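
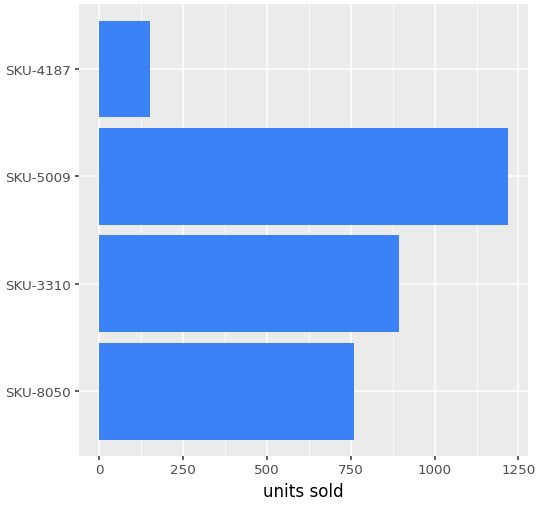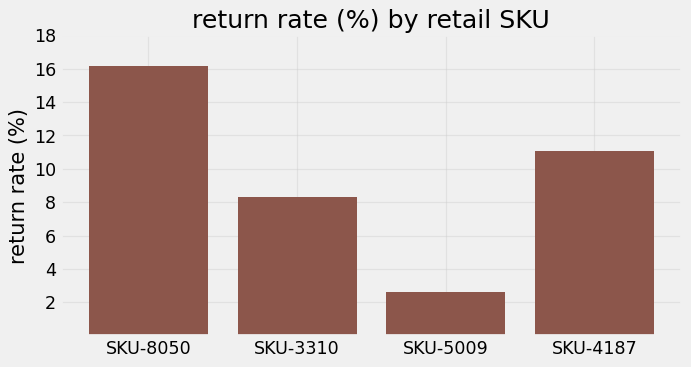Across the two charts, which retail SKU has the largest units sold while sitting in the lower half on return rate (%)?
Chart 2 median return rate (%) ≈ 10; below-median retail SKUs: SKU-3310, SKU-5009. Among those, SKU-5009 has the highest units sold (≈ 1200).

SKU-5009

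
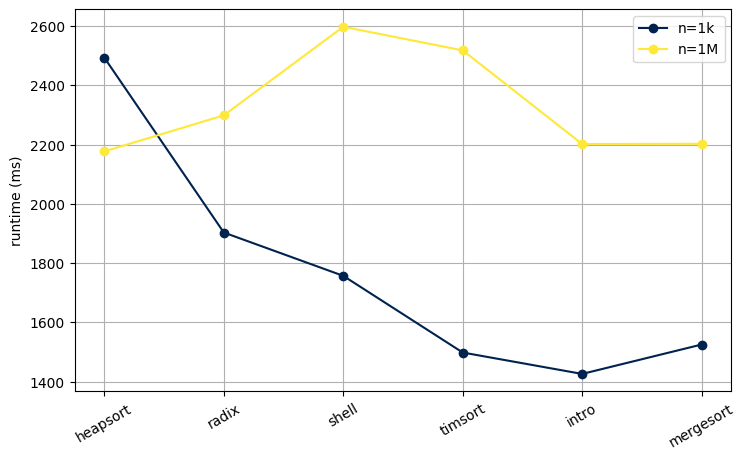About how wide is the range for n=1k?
Max heapsort ≈ 2500, min intro ≈ 1400; range ≈ 1100.

≈ 1100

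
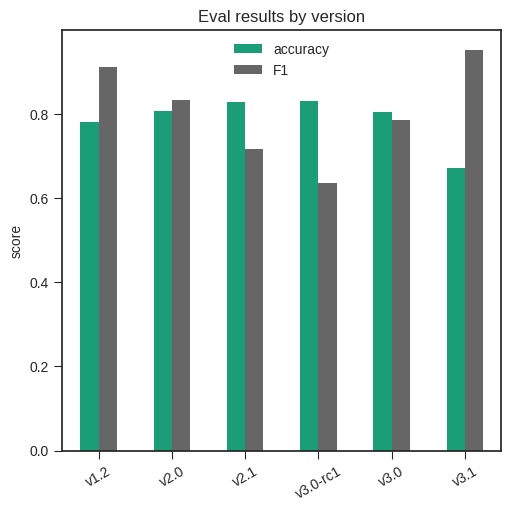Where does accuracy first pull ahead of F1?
v2.0: accuracy ≈ 0.8 vs F1 ≈ 0.8 (not yet); v2.1: accuracy ≈ 0.8 vs F1 ≈ 0.7 (first crossover).

v2.1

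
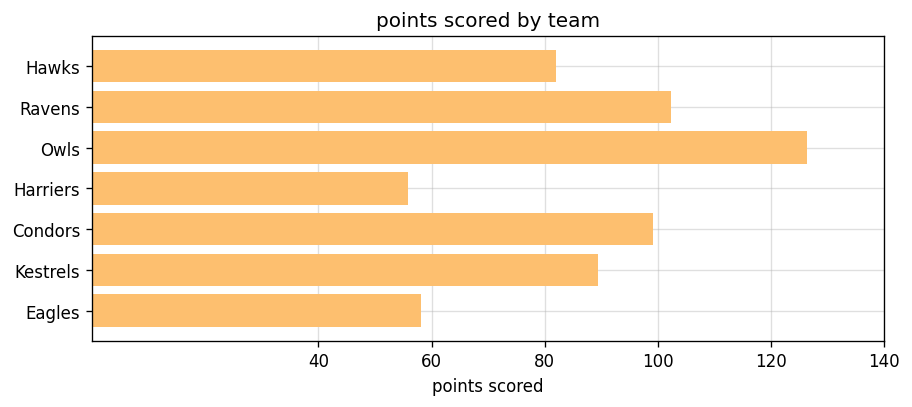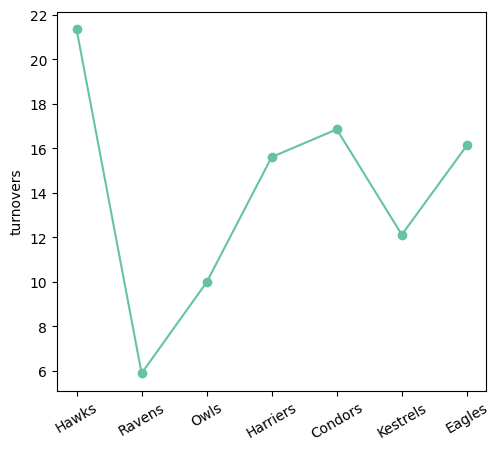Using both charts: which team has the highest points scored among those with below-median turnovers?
Owls

Chart 2 median turnovers ≈ 16; below-median teams: Ravens, Owls, Kestrels. Among those, Owls has the highest points scored (≈ 120).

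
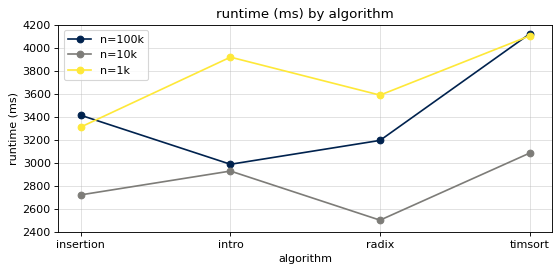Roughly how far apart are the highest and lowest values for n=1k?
≈ 800

Max timsort ≈ 4200, min insertion ≈ 3400; range ≈ 800.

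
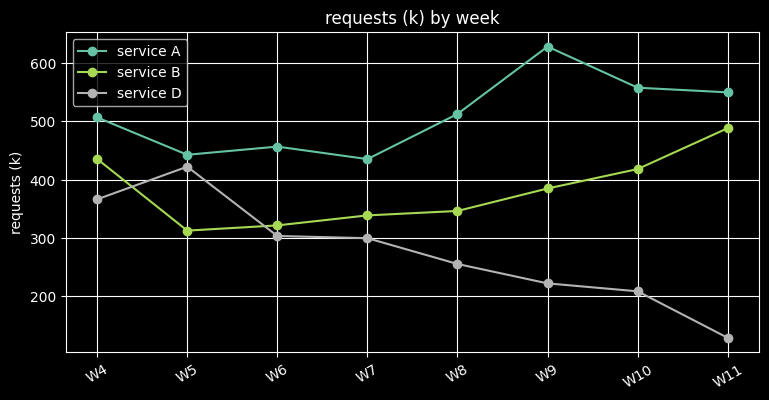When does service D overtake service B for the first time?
W5

W4: service D ≈ 350 vs service B ≈ 450 (not yet); W5: service D ≈ 400 vs service B ≈ 300 (first crossover).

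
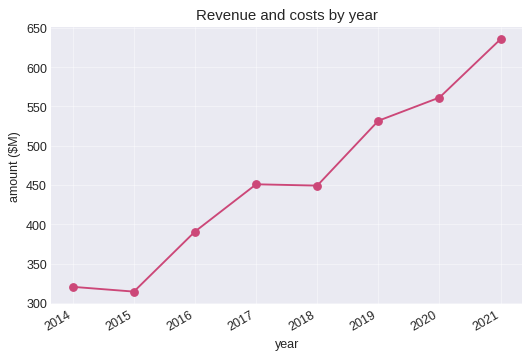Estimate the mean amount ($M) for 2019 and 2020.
≈ 550

(550 + 550) / 2 ≈ 550.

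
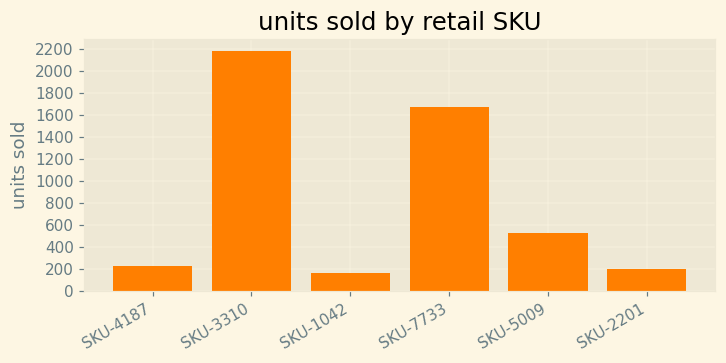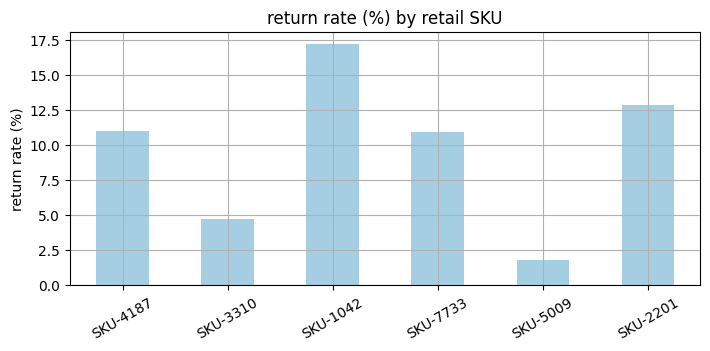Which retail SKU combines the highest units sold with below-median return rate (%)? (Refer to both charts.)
Chart 2 median return rate (%) ≈ 10; below-median retail SKUs: SKU-3310, SKU-7733, SKU-5009. Among those, SKU-3310 has the highest units sold (≈ 2200).

SKU-3310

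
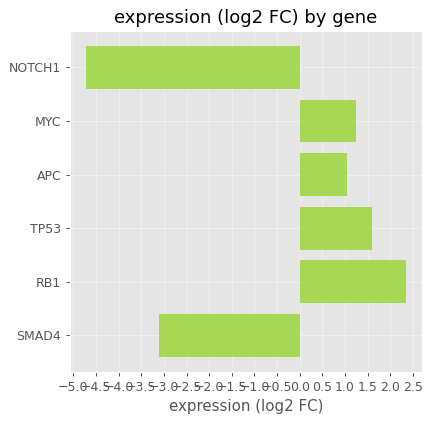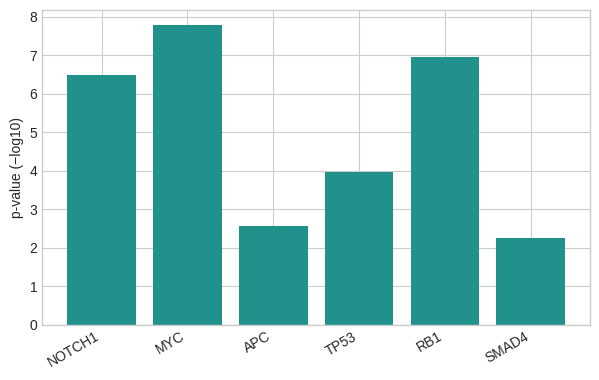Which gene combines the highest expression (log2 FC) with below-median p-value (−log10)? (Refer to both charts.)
Chart 2 median p-value (−log10) ≈ 5; below-median genes: APC, TP53, SMAD4. Among those, TP53 has the highest expression (log2 FC) (≈ 1.5).

TP53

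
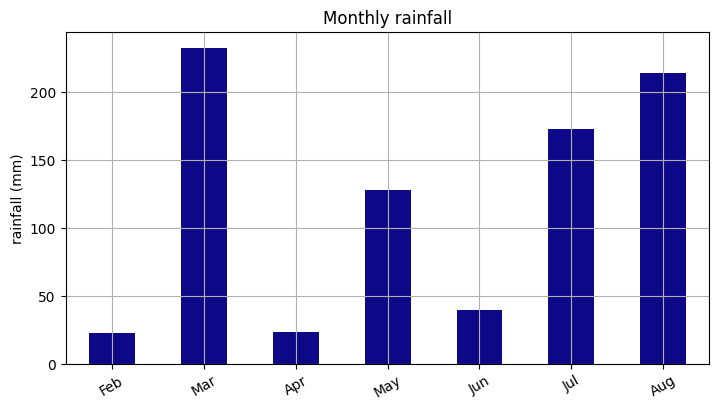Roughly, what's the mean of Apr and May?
≈ 70

(20 + 120) / 2 ≈ 70.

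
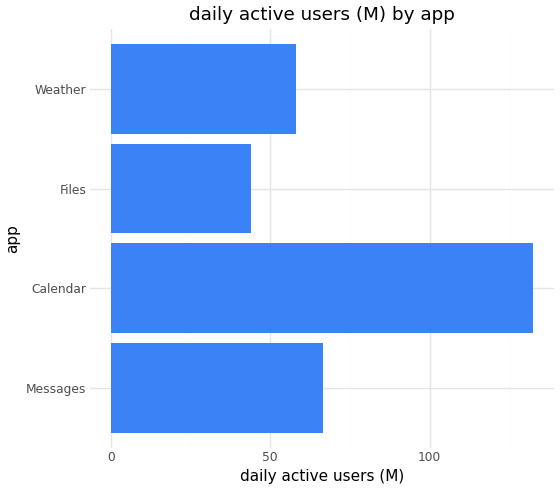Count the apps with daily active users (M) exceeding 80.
1

Above 80: Calendar.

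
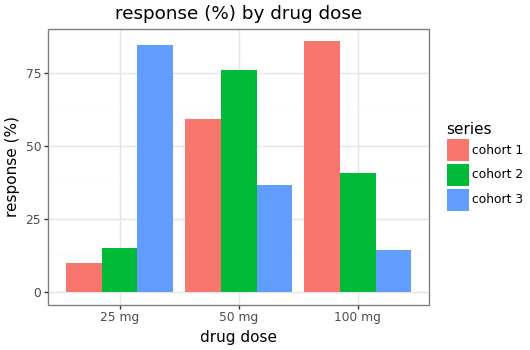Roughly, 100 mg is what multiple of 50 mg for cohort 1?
100 mg ≈ 90, 50 mg ≈ 60; 90/60 ≈ 1.5.

≈ 1.5×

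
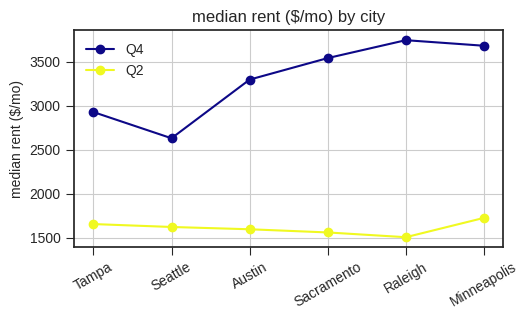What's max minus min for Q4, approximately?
Max Raleigh ≈ 3800, min Seattle ≈ 2600; range ≈ 1200.

≈ 1200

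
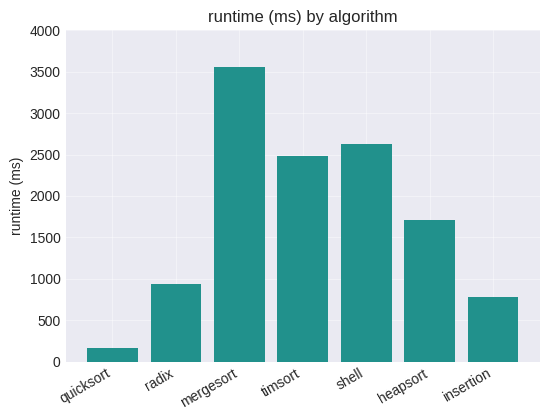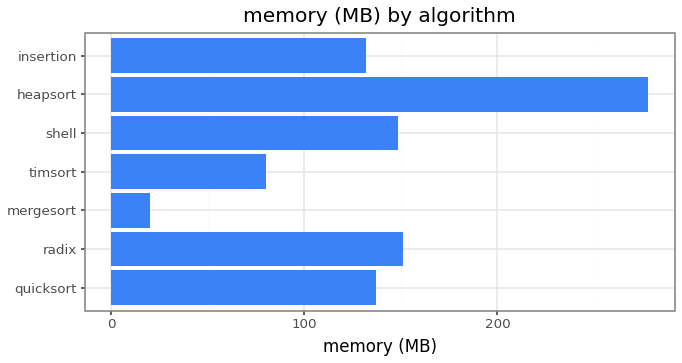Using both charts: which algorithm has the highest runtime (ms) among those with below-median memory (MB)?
Chart 2 median memory (MB) ≈ 150; below-median algorithms: mergesort, timsort, insertion. Among those, mergesort has the highest runtime (ms) (≈ 3500).

mergesort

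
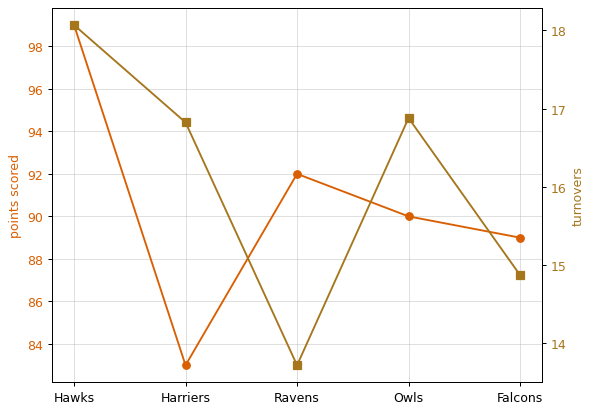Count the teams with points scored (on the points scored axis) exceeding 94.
1

Above 94: Hawks.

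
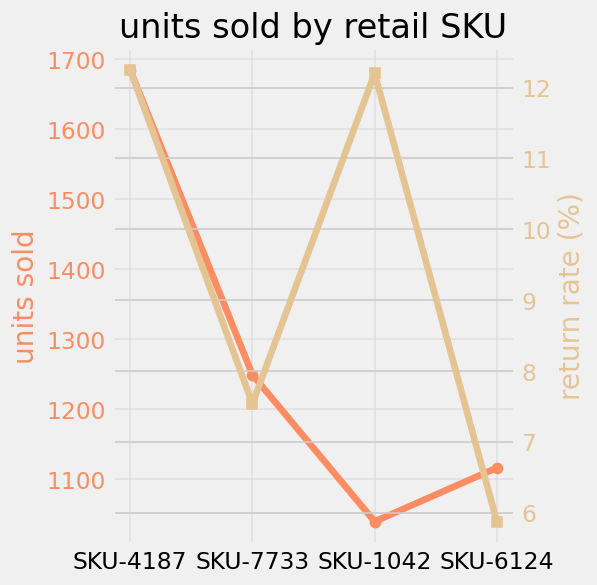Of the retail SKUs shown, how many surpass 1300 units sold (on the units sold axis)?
Above 1300: SKU-4187.

1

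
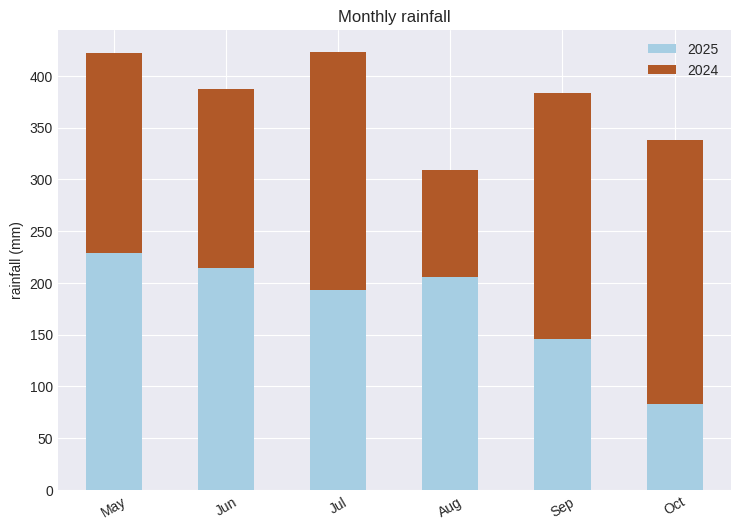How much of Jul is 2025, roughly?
≈ 200

2025 top ≈ 200, bottom ≈ 0; segment ≈ 200.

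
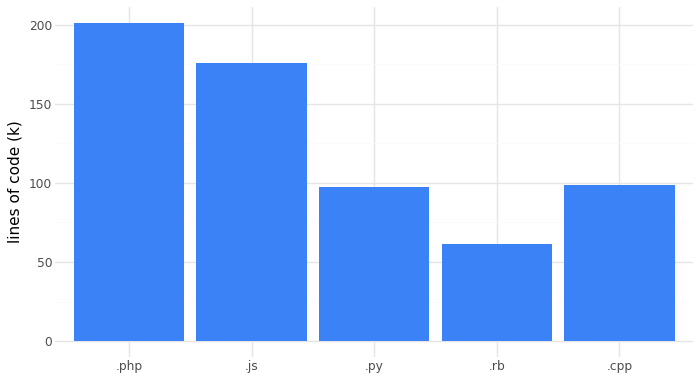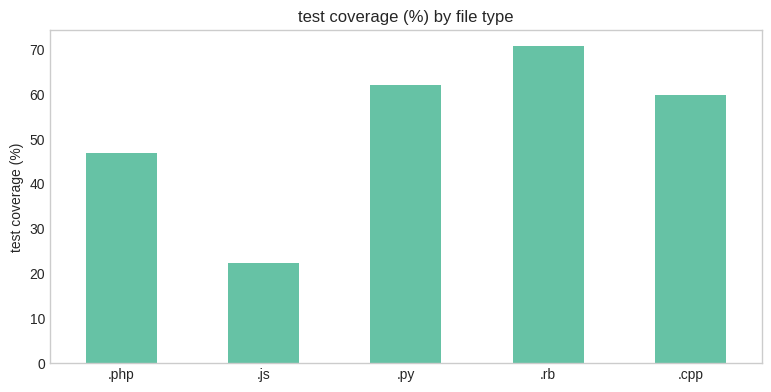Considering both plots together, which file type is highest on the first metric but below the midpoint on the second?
.php

Chart 2 median test coverage (%) ≈ 60; below-median file types: .php, .js. Among those, .php has the highest lines of code (k) (≈ 200).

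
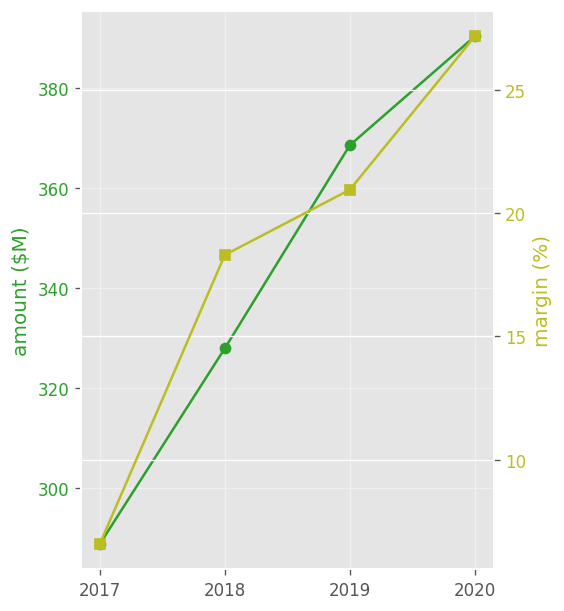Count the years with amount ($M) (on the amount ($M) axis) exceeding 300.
Above 300: 2018, 2019, 2020.

3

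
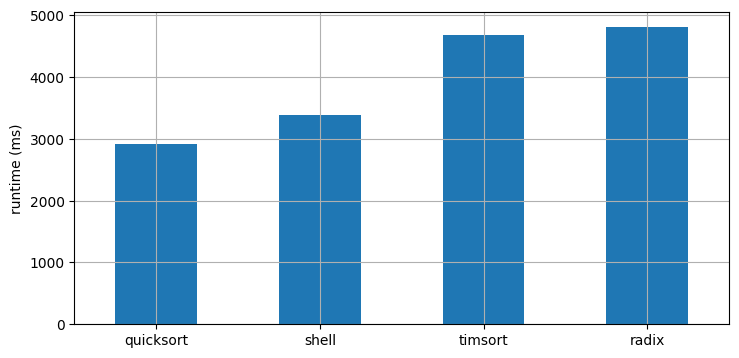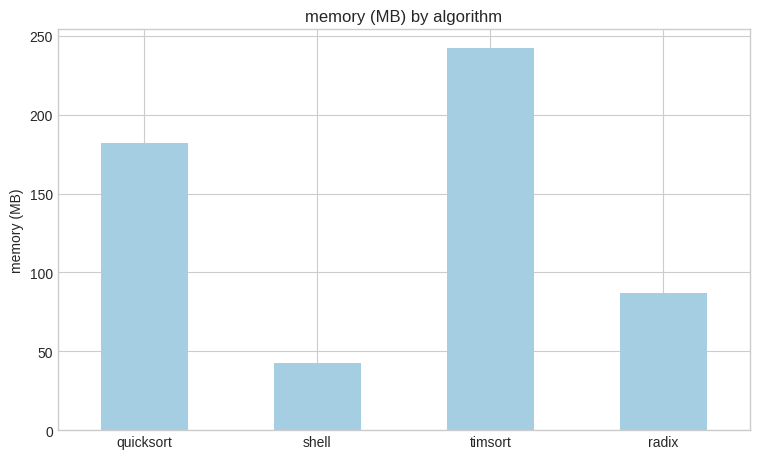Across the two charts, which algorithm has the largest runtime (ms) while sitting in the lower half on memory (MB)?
Chart 2 median memory (MB) ≈ 125; below-median algorithms: shell, radix. Among those, radix has the highest runtime (ms) (≈ 5000).

radix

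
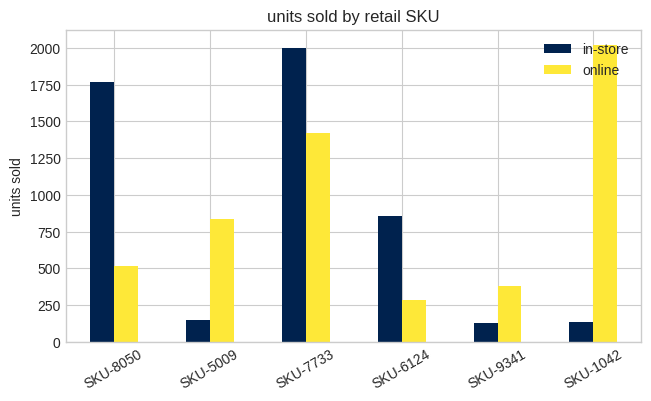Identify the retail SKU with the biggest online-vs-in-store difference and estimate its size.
SKU-1042: online ≈ 2000, in-store ≈ 200 → gap ≈ 1800. Next-largest (SKU-8050) is only ≈ 1200.

SKU-1042, ≈ 1800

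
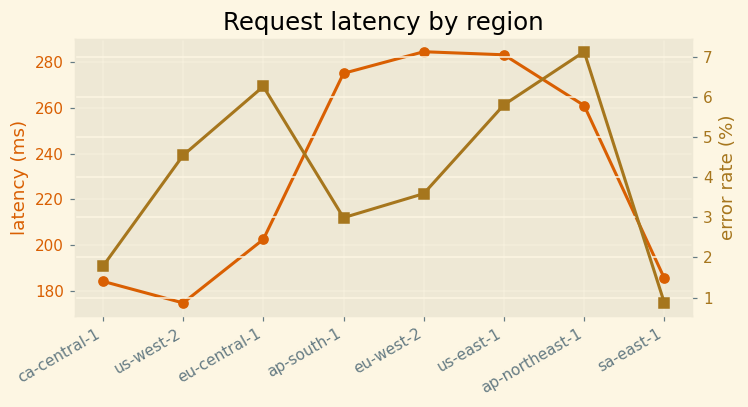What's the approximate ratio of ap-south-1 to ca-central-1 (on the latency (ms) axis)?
≈ 1.56×

ap-south-1 ≈ 280, ca-central-1 ≈ 180; 280/180 ≈ 1.56.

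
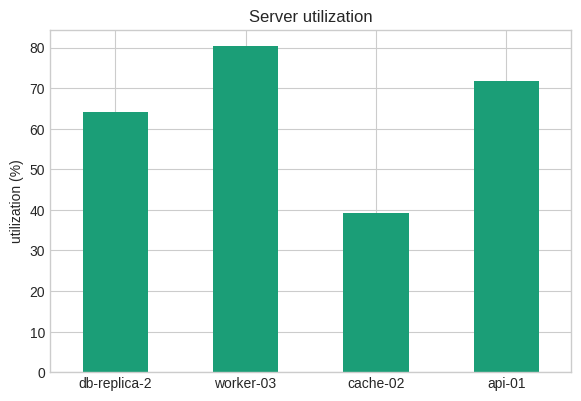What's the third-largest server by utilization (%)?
Top 4: worker-03 ≈ 80, api-01 ≈ 70, db-replica-2 ≈ 60, cache-02 ≈ 40.

db-replica-2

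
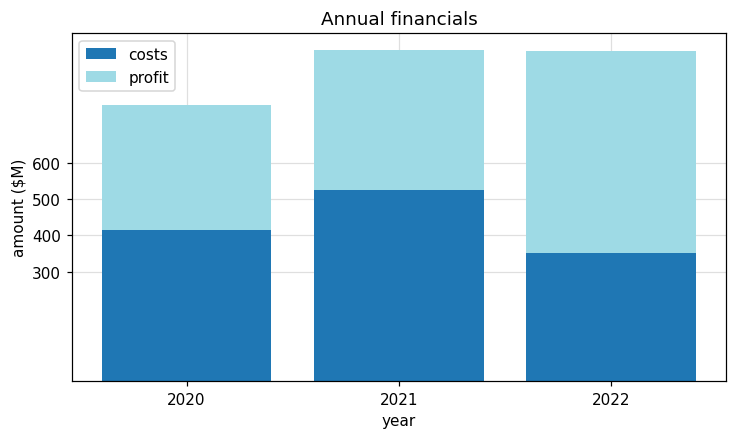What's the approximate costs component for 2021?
costs top ≈ 500, bottom ≈ 0; segment ≈ 500.

≈ 500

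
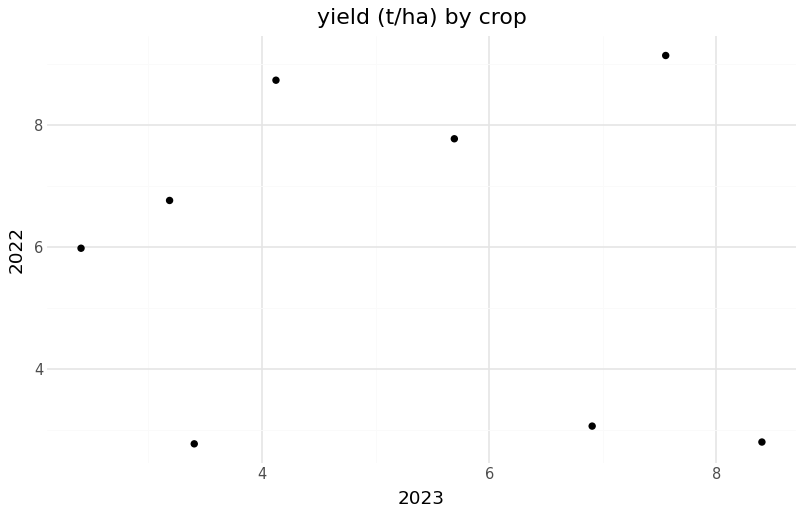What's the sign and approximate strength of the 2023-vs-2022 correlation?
no clear correlation

Points are roughly uncorrelated; weak (|r| ≈ 0.1).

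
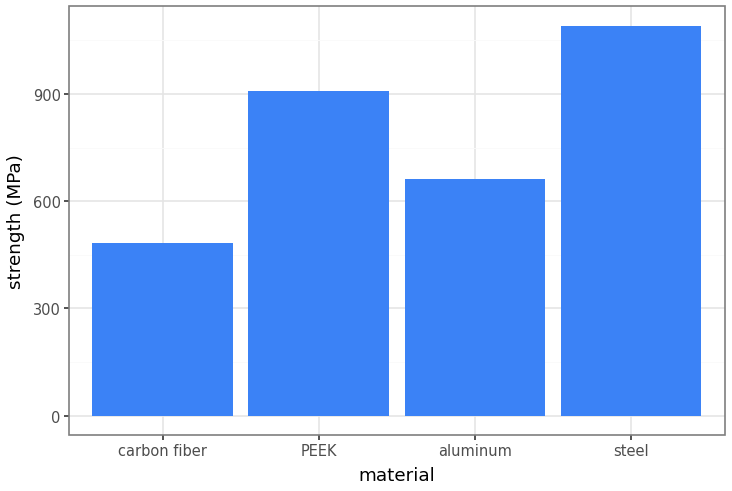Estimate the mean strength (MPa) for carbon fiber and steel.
(500 + 1100) / 2 ≈ 800.

≈ 800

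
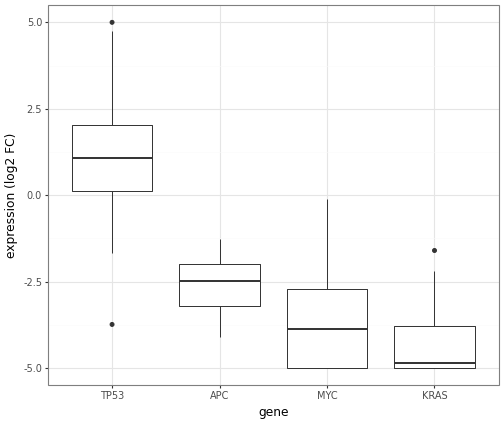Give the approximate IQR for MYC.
Q3 ≈ -2.5, Q1 ≈ -5.0; IQR ≈ 2.5.

≈ 2.5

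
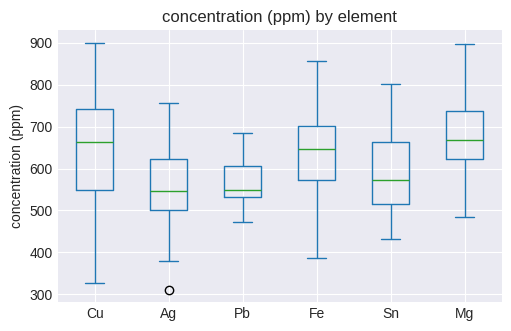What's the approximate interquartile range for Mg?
≈ 120

Q3 ≈ 740, Q1 ≈ 620; IQR ≈ 120.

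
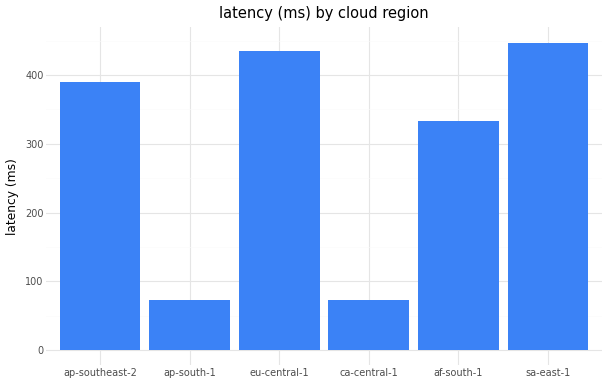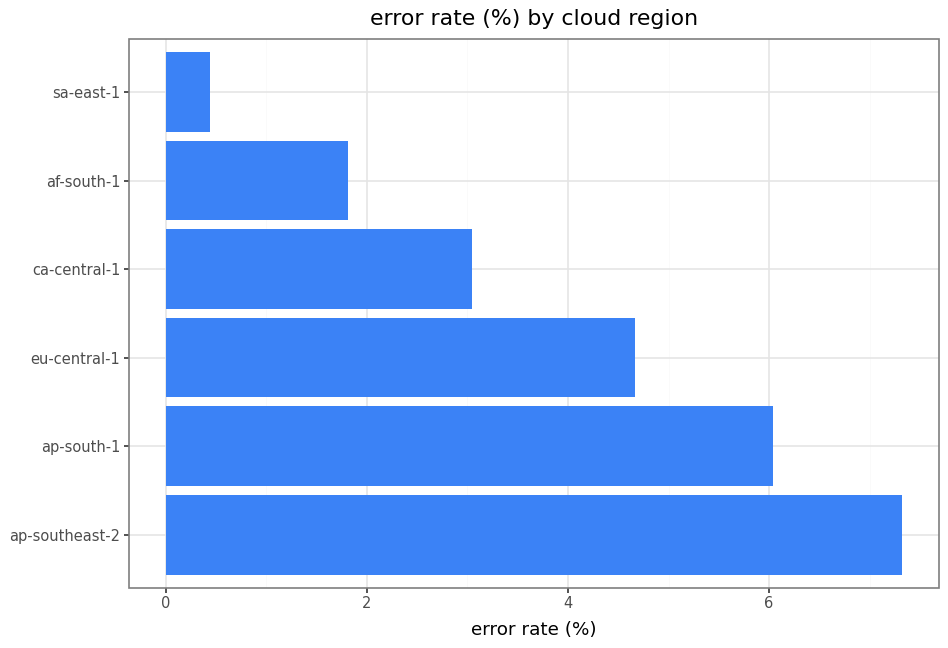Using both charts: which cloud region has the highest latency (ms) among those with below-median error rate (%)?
Chart 2 median error rate (%) ≈ 4; below-median cloud regions: ca-central-1, af-south-1, sa-east-1. Among those, sa-east-1 has the highest latency (ms) (≈ 450).

sa-east-1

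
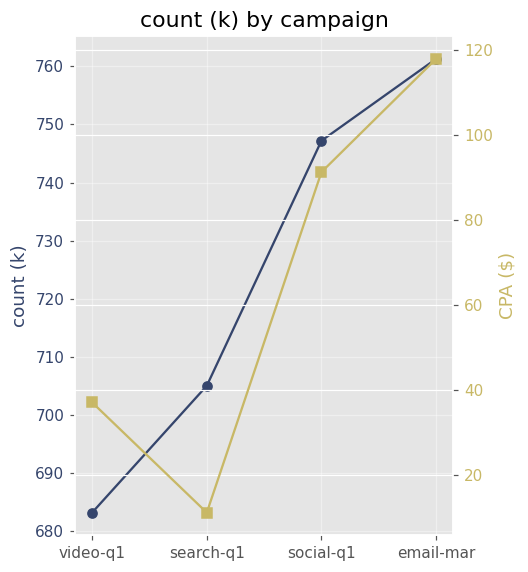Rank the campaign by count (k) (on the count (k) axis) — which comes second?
Top 3 (on the count (k) axis): email-mar ≈ 760, social-q1 ≈ 750, search-q1 ≈ 710.

social-q1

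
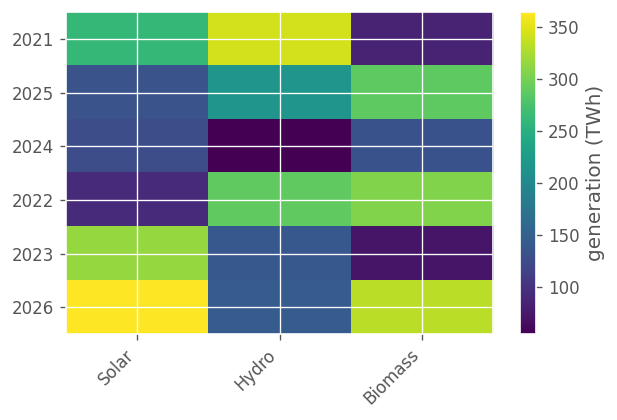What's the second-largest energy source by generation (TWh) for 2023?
Top 3 for 2023: Solar ≈ 300, Hydro ≈ 150, Biomass ≈ 50.

Hydro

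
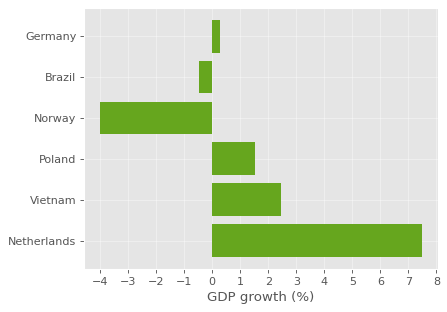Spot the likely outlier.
Netherlands ≈ 7; the rest sit between ≈ -4 and ≈ 2.

Netherlands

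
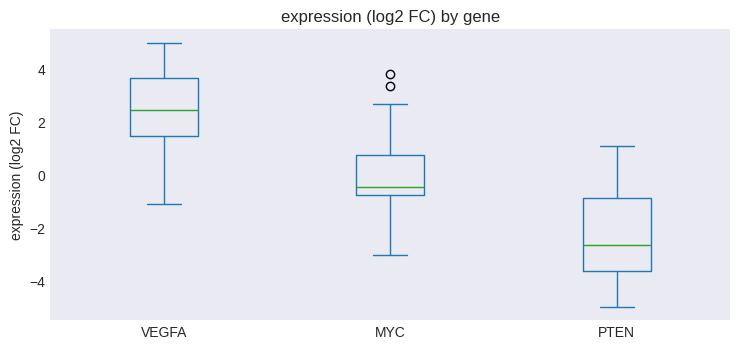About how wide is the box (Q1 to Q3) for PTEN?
Q3 ≈ -1.0, Q1 ≈ -3.5; IQR ≈ 2.5.

≈ 2.5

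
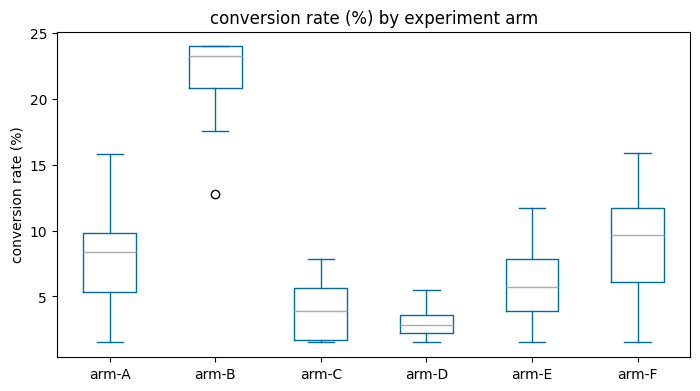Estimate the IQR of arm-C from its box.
Q3 ≈ 6, Q1 ≈ 2; IQR ≈ 4.

≈ 4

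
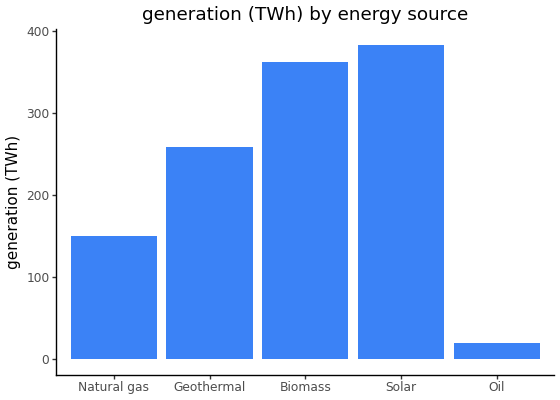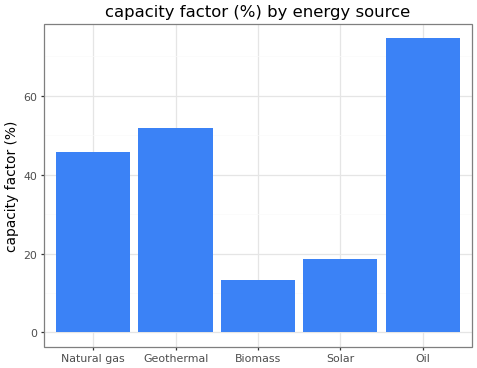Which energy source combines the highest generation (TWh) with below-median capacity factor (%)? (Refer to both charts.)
Chart 2 median capacity factor (%) ≈ 50; below-median energy sources: Biomass, Solar. Among those, Solar has the highest generation (TWh) (≈ 400).

Solar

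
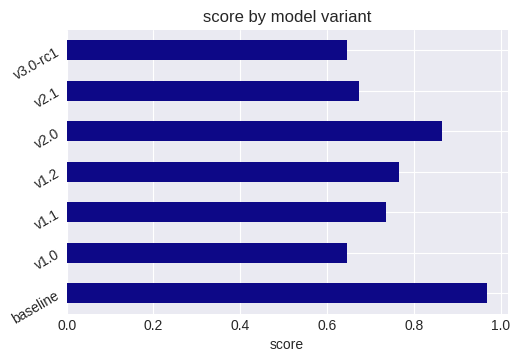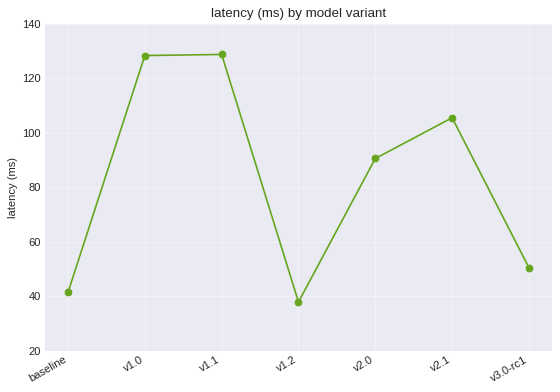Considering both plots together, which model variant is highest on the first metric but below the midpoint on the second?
Chart 2 median latency (ms) ≈ 100; below-median model variants: baseline, v1.2, v3.0-rc1. Among those, baseline has the highest score (≈ 1).

baseline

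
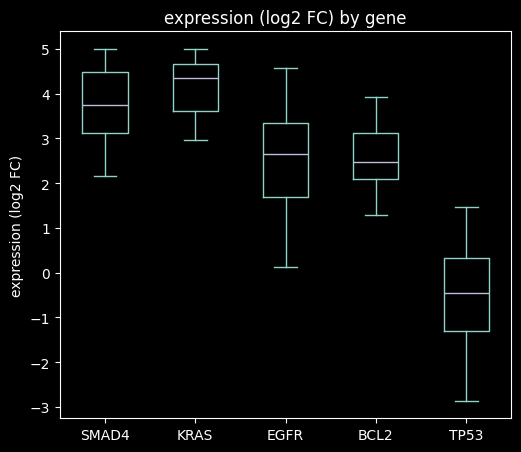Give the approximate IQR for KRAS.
Q3 ≈ 4.5, Q1 ≈ 3.5; IQR ≈ 1.0.

≈ 1.0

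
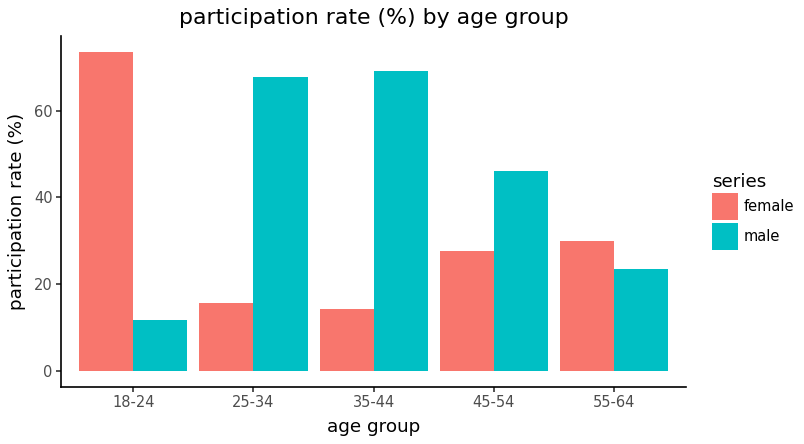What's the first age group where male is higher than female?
25-34

18-24: male ≈ 10 vs female ≈ 70 (not yet); 25-34: male ≈ 70 vs female ≈ 20 (first crossover).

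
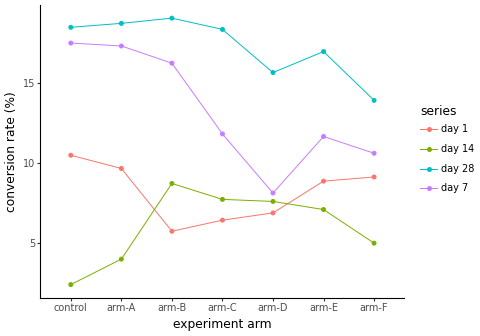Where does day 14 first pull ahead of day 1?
arm-B

arm-A: day 14 ≈ 4 vs day 1 ≈ 10 (not yet); arm-B: day 14 ≈ 8 vs day 1 ≈ 6 (first crossover).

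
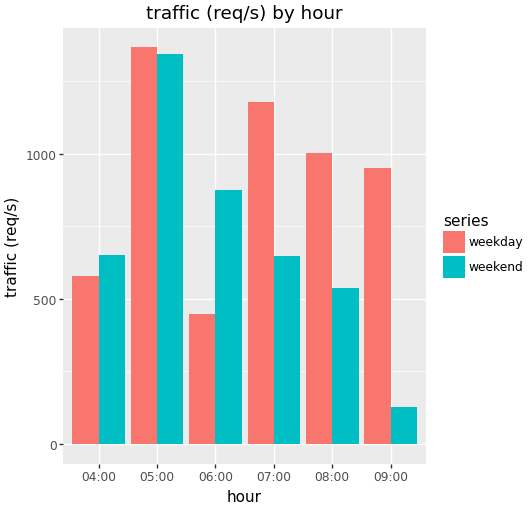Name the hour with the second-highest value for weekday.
07:00

Top 3 for weekday: 05:00 ≈ 1400, 07:00 ≈ 1200, 08:00 ≈ 1000.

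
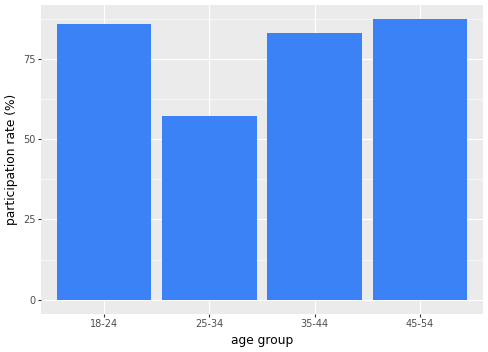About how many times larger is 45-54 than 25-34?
45-54 ≈ 90, 25-34 ≈ 60; 90/60 ≈ 1.5.

≈ 1.5×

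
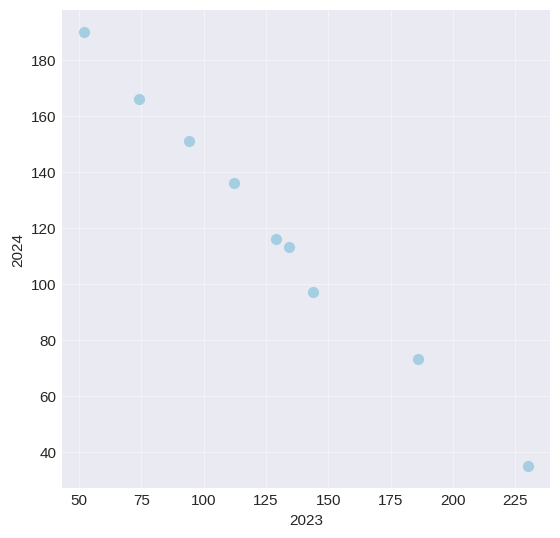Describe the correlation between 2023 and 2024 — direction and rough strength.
Points are negatively correlated; strong (|r| ≈ 1.0).

negative, strong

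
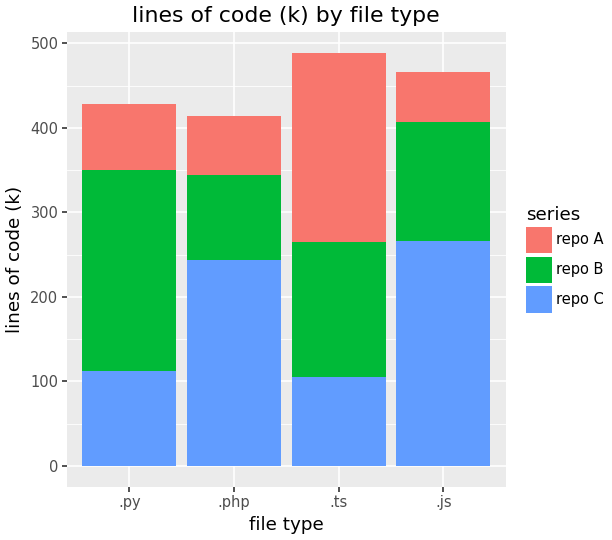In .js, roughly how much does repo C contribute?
repo C top ≈ 250, bottom ≈ 0; segment ≈ 250.

≈ 250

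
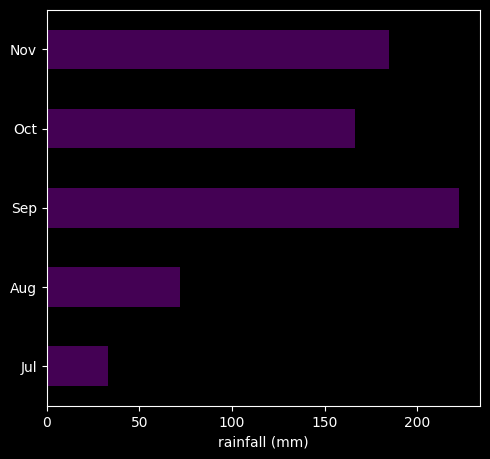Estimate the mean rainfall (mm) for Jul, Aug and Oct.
≈ 93

(40 + 80 + 160) / 3 ≈ 93.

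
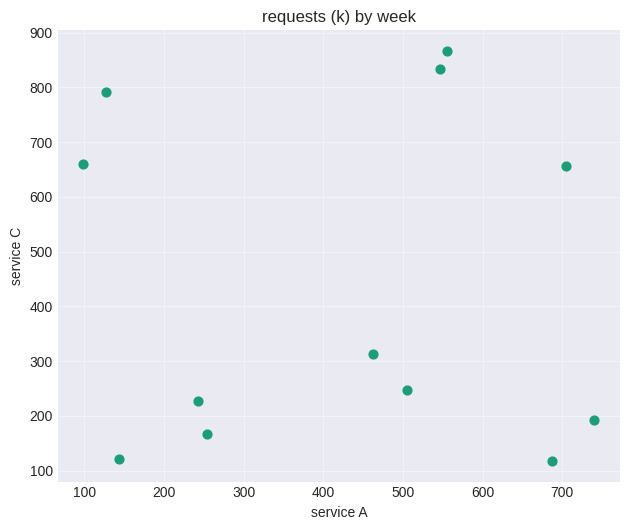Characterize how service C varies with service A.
no clear correlation

Points are roughly uncorrelated; weak (|r| ≈ 0.0).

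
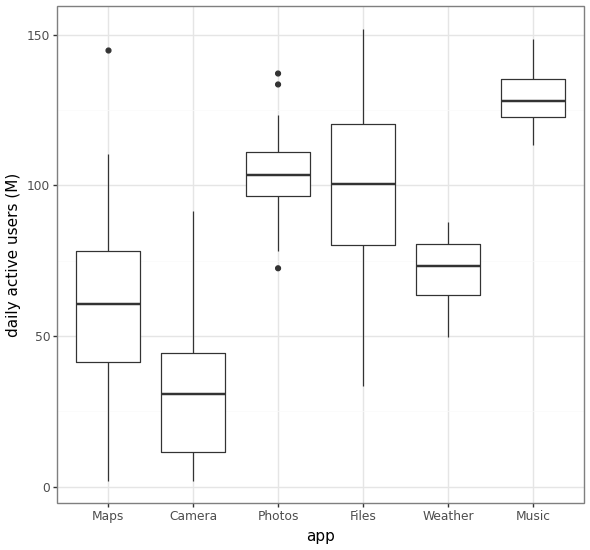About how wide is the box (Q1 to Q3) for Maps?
≈ 40

Q3 ≈ 80, Q1 ≈ 40; IQR ≈ 40.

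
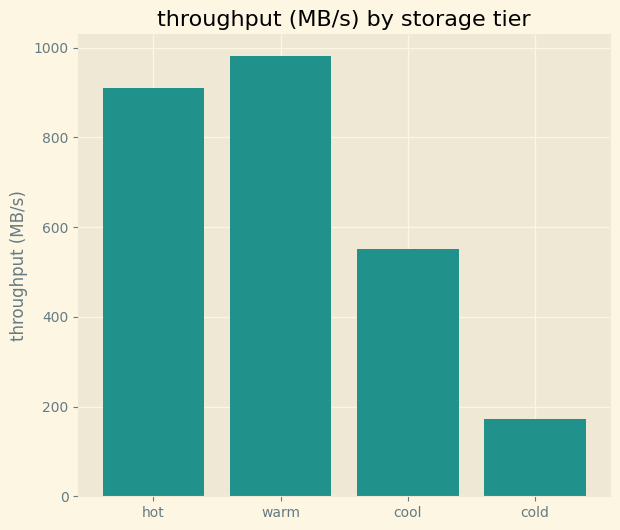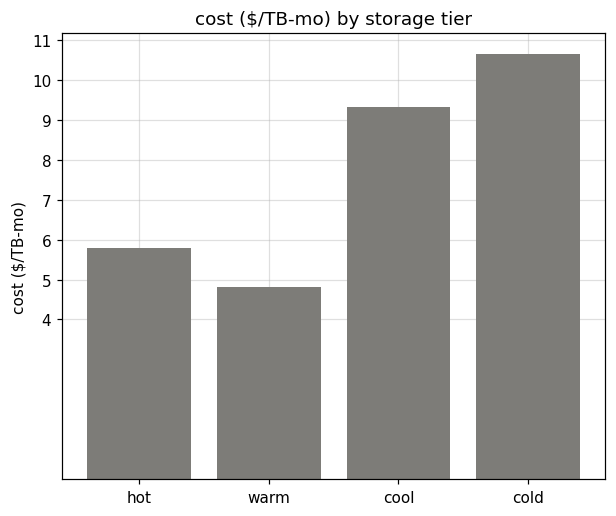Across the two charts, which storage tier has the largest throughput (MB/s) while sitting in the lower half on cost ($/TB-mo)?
Chart 2 median cost ($/TB-mo) ≈ 8; below-median storage tiers: hot, warm. Among those, warm has the highest throughput (MB/s) (≈ 1000).

warm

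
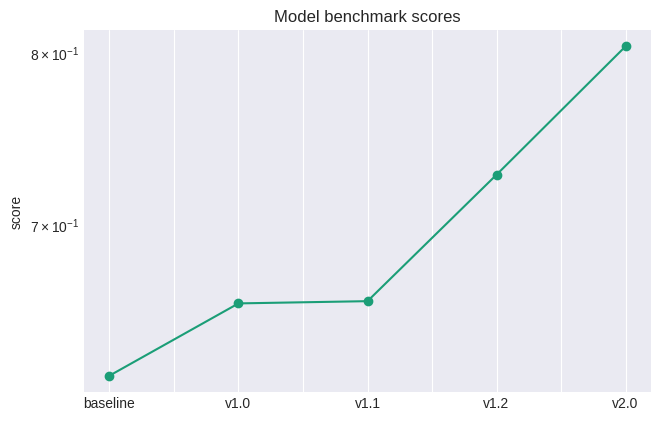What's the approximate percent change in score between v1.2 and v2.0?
≈ +11.1%

v1.2 ≈ 0.72, v2.0 ≈ 0.80; (0.80 − 0.72) / 0.72 ≈ +11.1%.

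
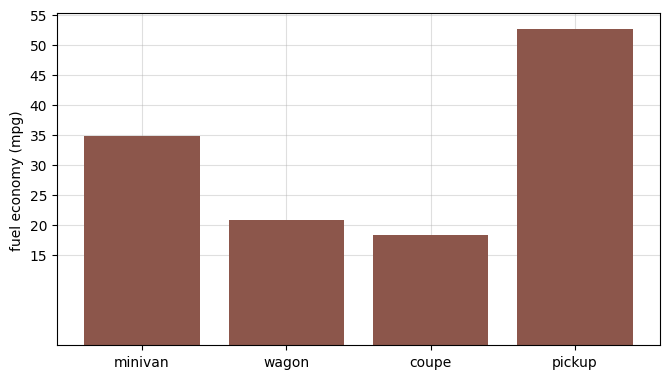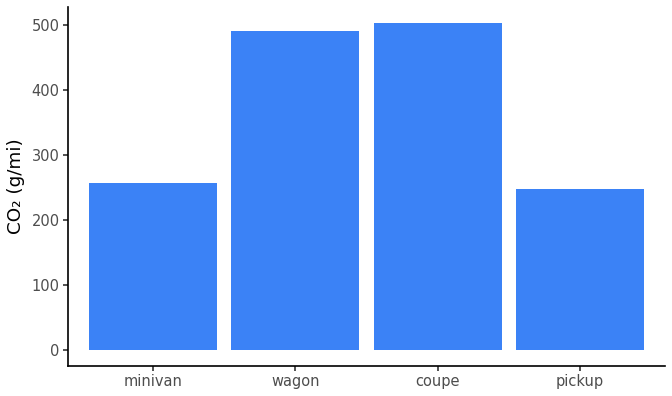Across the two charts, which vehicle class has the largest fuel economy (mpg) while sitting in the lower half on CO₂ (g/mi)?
Chart 2 median CO₂ (g/mi) ≈ 350; below-median vehicle classes: minivan, pickup. Among those, pickup has the highest fuel economy (mpg) (≈ 55).

pickup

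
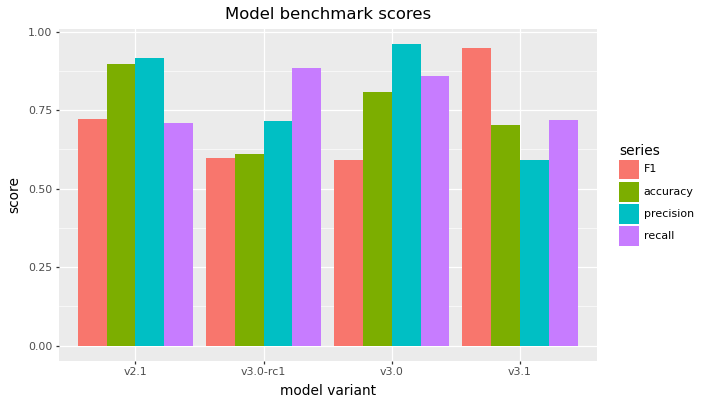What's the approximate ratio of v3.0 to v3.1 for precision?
v3.0 ≈ 1.0, v3.1 ≈ 0.6; 1.0/0.6 ≈ 1.67.

≈ 1.67×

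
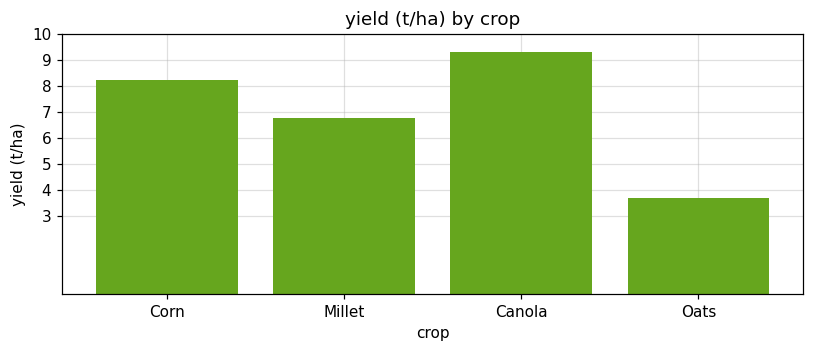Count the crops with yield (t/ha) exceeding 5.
Above 5: Corn, Millet, Canola.

3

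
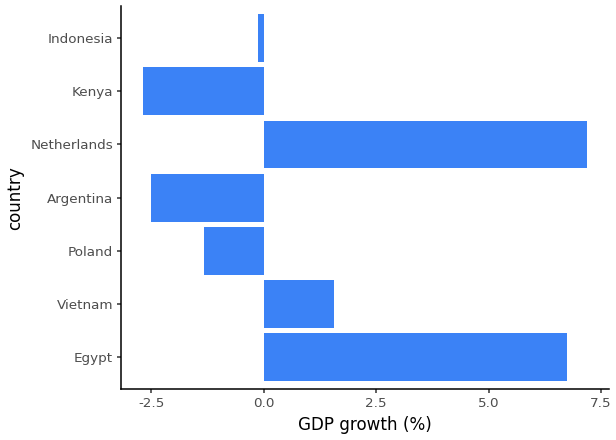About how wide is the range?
≈ 10

Max Netherlands ≈ 7, min Kenya ≈ -3; range ≈ 10.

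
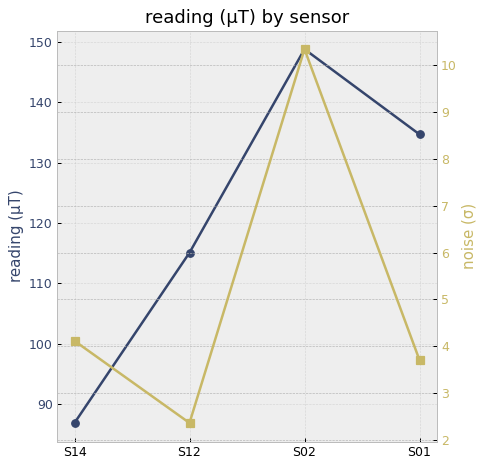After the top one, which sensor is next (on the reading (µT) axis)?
Top 3 (on the reading (µT) axis): S02 ≈ 150, S01 ≈ 130, S12 ≈ 120.

S01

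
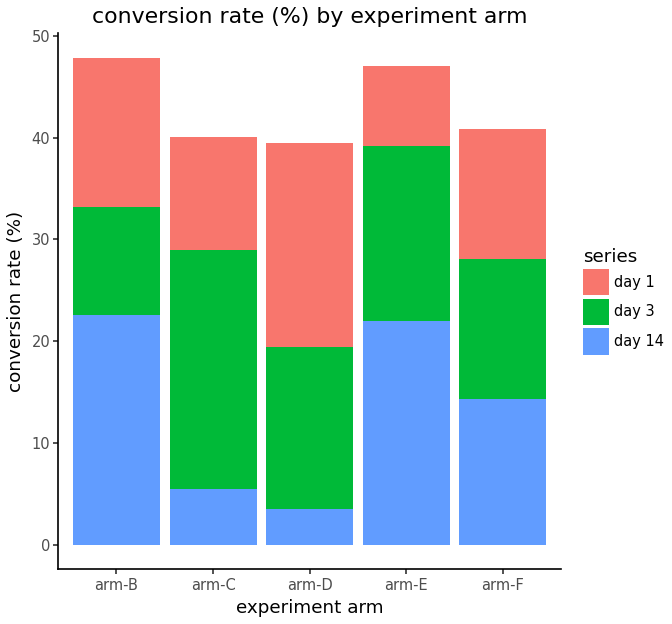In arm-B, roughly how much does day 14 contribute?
≈ 25

day 14 top ≈ 25, bottom ≈ 0; segment ≈ 25.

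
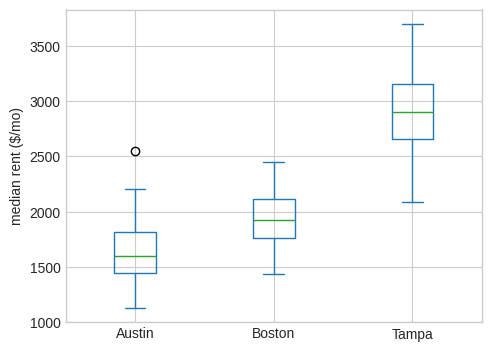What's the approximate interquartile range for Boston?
Q3 ≈ 2200, Q1 ≈ 1800; IQR ≈ 400.

≈ 400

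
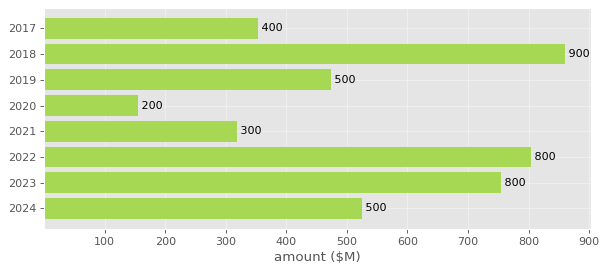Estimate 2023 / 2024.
2023 ≈ 800, 2024 ≈ 500; 800/500 ≈ 1.6.

≈ 1.6×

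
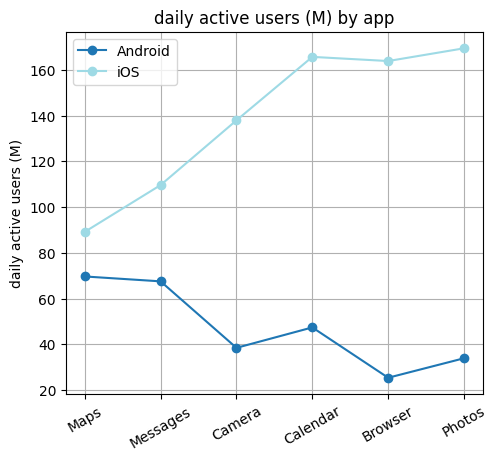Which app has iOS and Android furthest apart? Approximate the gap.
Browser, ≈ 140 M

Browser: iOS ≈ 160, Android ≈ 20 → gap ≈ 140. Next-largest (Photos) is only ≈ 120.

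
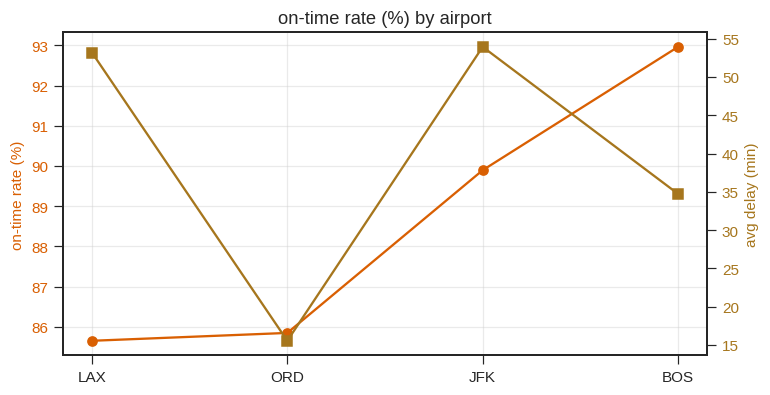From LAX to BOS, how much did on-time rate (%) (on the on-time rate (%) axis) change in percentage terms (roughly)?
LAX ≈ 86, BOS ≈ 93; (93 − 86) / 86 ≈ +8.1%.

≈ +8.1%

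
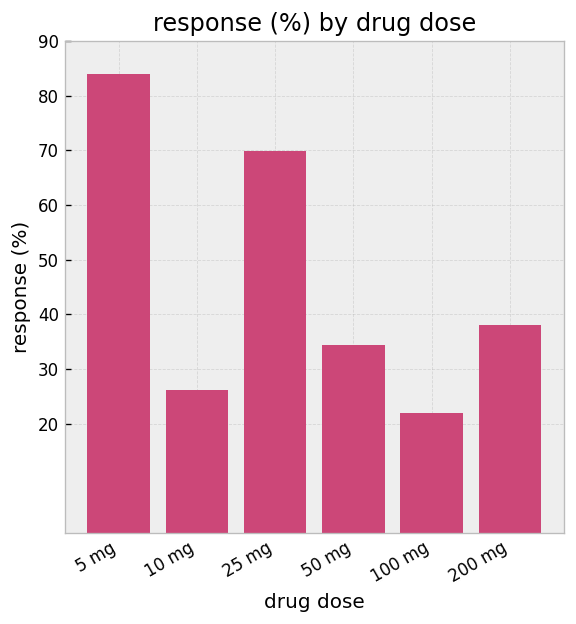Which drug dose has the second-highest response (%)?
25 mg

Top 3: 5 mg ≈ 80, 25 mg ≈ 70, 200 mg ≈ 40.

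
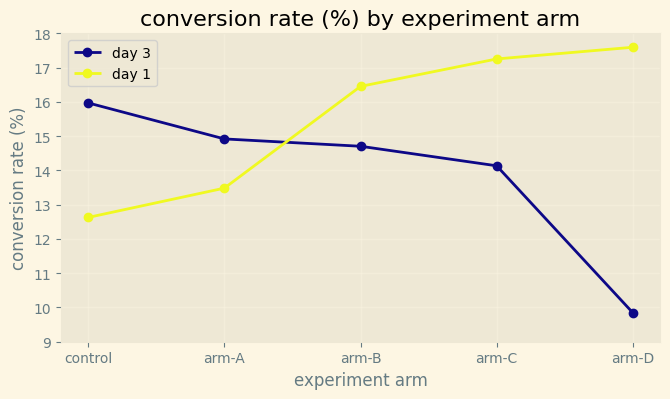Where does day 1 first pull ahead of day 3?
arm-B

arm-A: day 1 ≈ 13 vs day 3 ≈ 15 (not yet); arm-B: day 1 ≈ 16 vs day 3 ≈ 15 (first crossover).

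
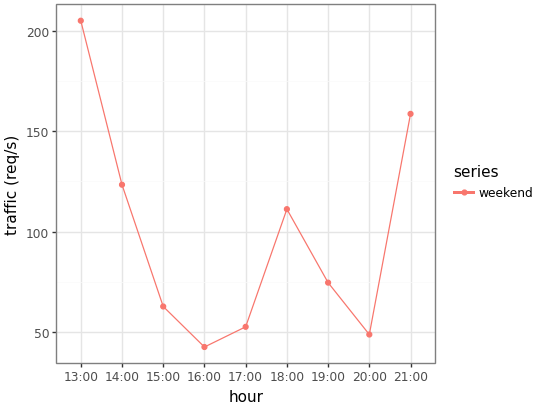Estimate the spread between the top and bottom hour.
Max 13:00 ≈ 200, min 16:00 ≈ 40; range ≈ 160.

≈ 160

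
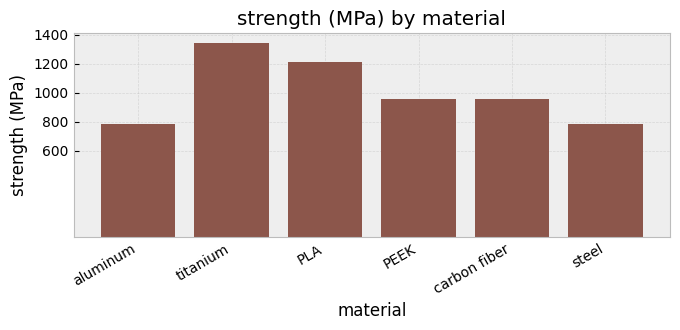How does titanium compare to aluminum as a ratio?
titanium ≈ 1400, aluminum ≈ 800; 1400/800 ≈ 1.75.

≈ 1.75×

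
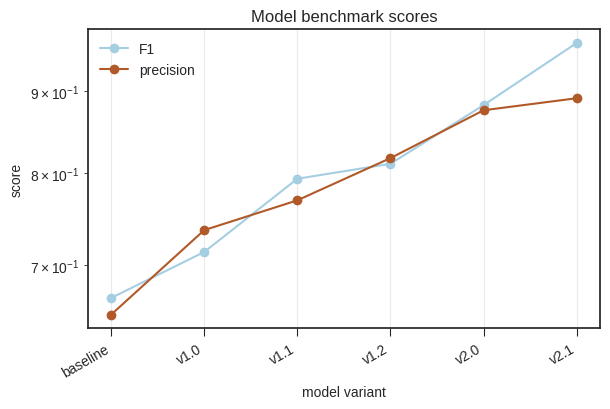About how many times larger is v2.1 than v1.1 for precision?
≈ 1.2×

v2.1 ≈ 0.90, v1.1 ≈ 0.75; 0.90/0.75 ≈ 1.2.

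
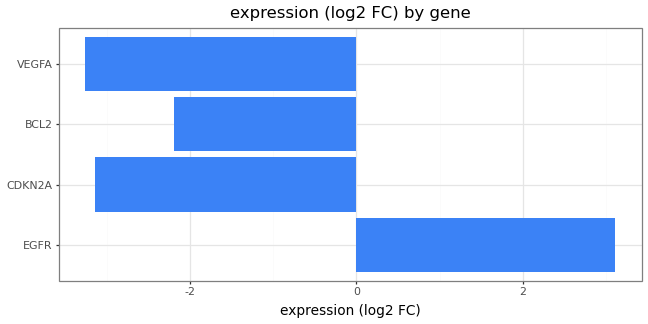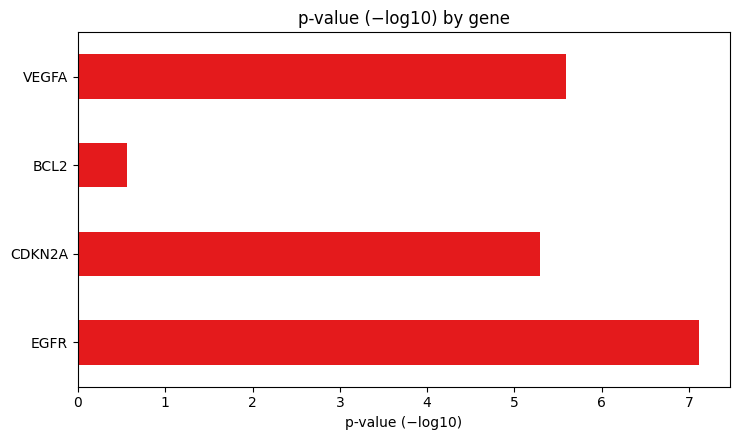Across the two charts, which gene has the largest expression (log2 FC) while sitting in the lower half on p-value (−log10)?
BCL2

Chart 2 median p-value (−log10) ≈ 5; below-median genes: CDKN2A, BCL2. Among those, BCL2 has the highest expression (log2 FC) (≈ -2).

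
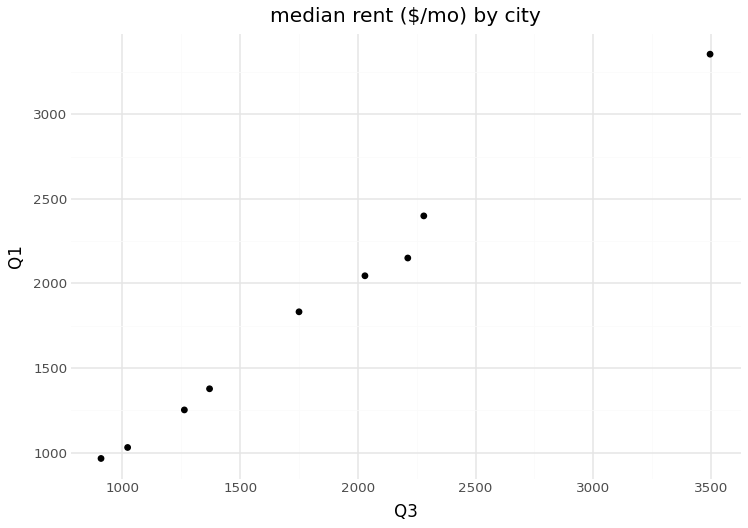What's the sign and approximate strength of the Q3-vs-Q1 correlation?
positive, strong

Points are positively correlated; strong (|r| ≈ 1.0).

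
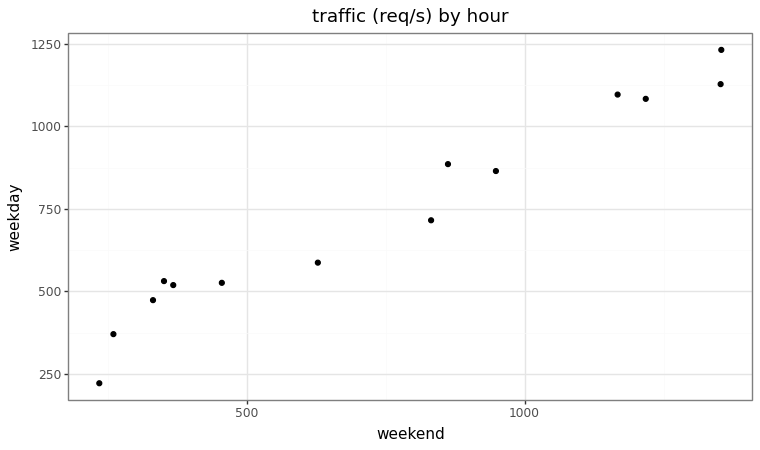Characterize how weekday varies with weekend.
Points are positively correlated; strong (|r| ≈ 1.0).

positive, strong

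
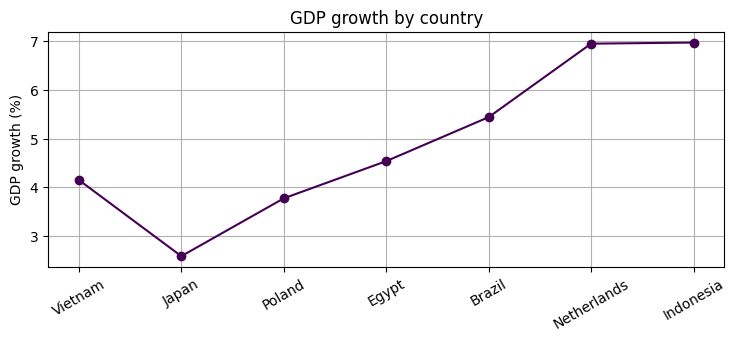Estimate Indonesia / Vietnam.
Indonesia ≈ 7.0, Vietnam ≈ 4.0; 7.0/4.0 ≈ 1.75.

≈ 1.75×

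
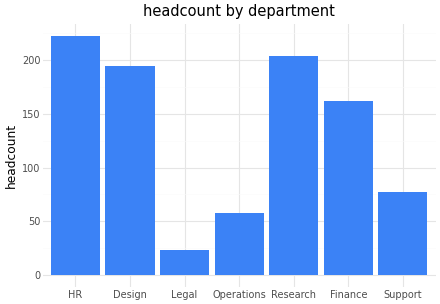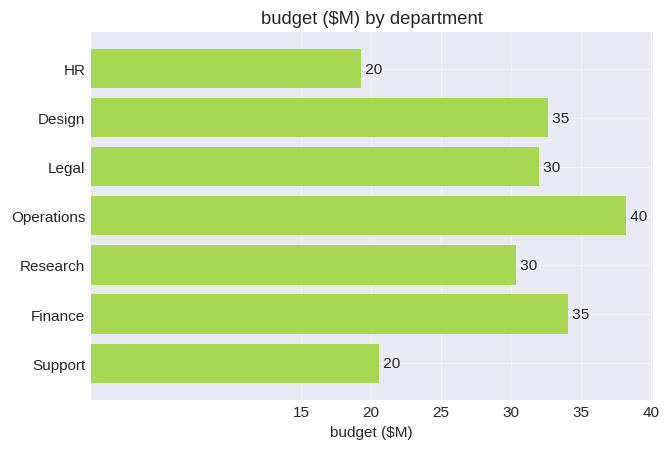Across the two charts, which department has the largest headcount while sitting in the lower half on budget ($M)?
Chart 2 median budget ($M) ≈ 30; below-median departments: HR, Research, Support. Among those, HR has the highest headcount (≈ 225).

HR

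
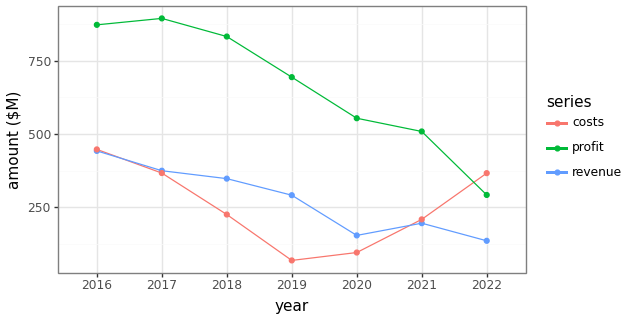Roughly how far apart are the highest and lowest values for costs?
Max 2016 ≈ 400, min 2019 ≈ 100; range ≈ 300.

≈ 300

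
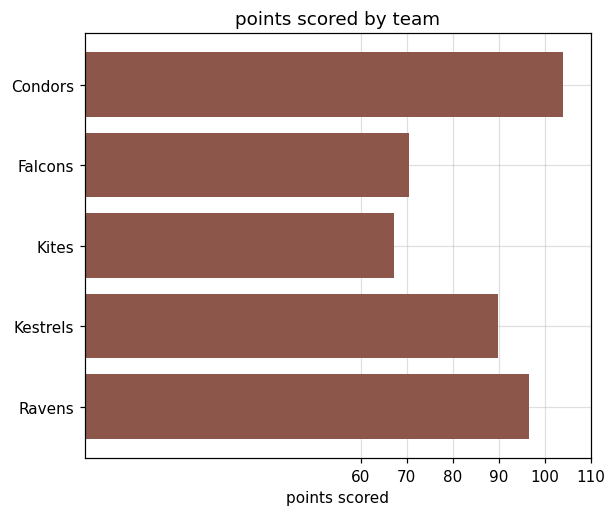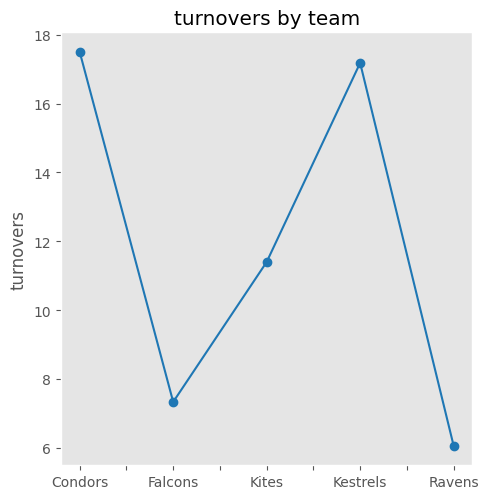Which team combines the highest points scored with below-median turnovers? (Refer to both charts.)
Ravens

Chart 2 median turnovers ≈ 12; below-median teams: Falcons, Ravens. Among those, Ravens has the highest points scored (≈ 100).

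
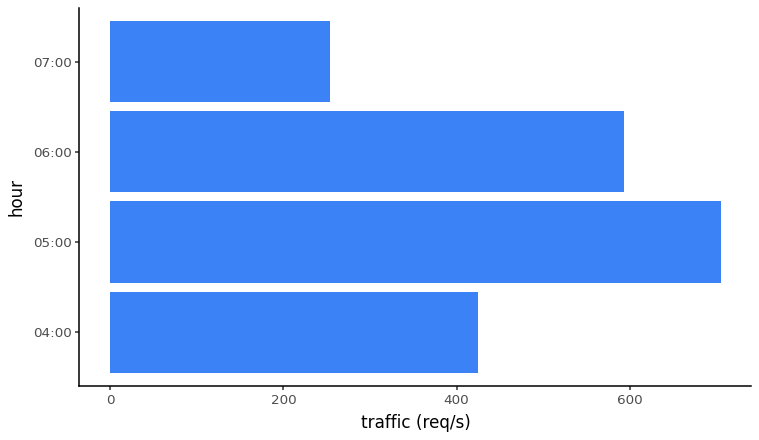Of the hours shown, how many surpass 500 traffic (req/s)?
Above 500: 05:00, 06:00.

2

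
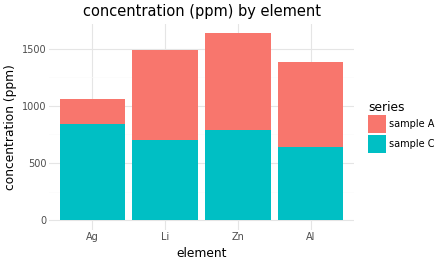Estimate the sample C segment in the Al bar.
≈ 600

sample C top ≈ 600, bottom ≈ 0; segment ≈ 600.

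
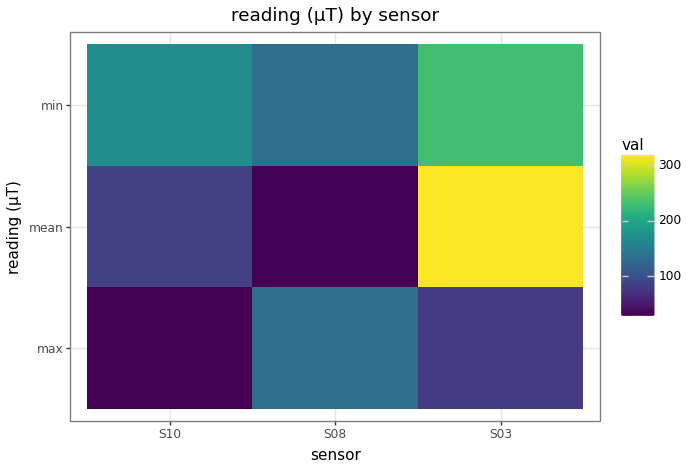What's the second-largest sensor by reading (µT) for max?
Top 3 for max: S08 ≈ 125, S03 ≈ 75, S10 ≈ 25.

S03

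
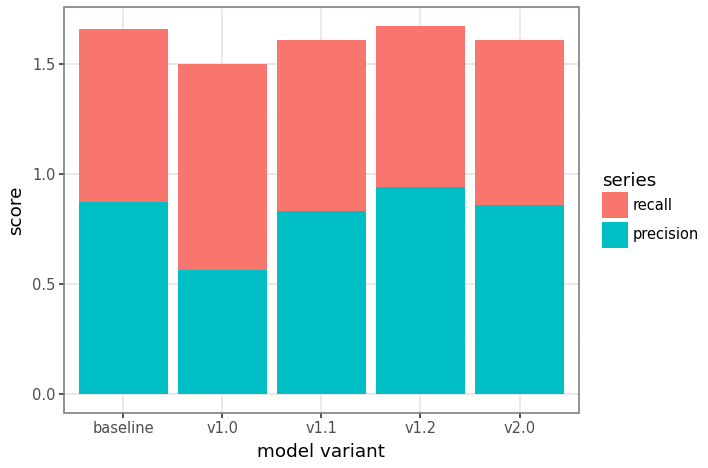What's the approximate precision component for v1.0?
precision top ≈ 0.6, bottom ≈ 0.0; segment ≈ 0.6.

≈ 0.6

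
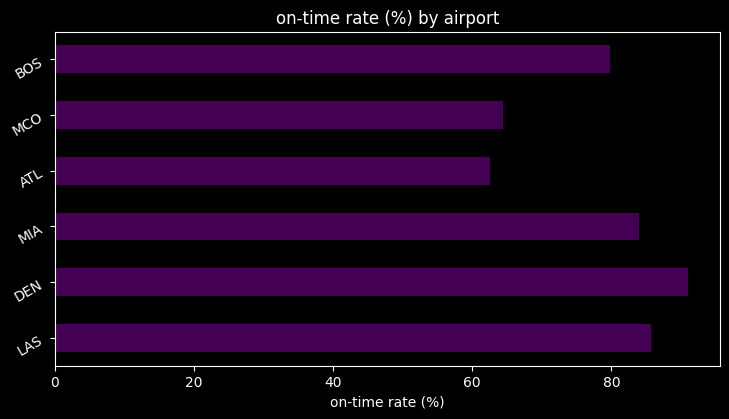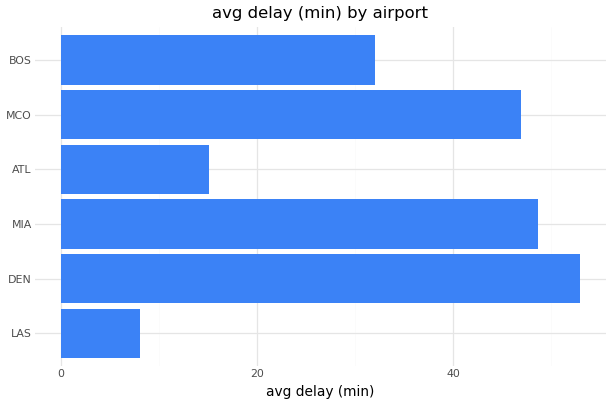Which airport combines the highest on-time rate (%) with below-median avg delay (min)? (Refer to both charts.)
LAS

Chart 2 median avg delay (min) ≈ 40; below-median airports: LAS, ATL, BOS. Among those, LAS has the highest on-time rate (%) (≈ 90).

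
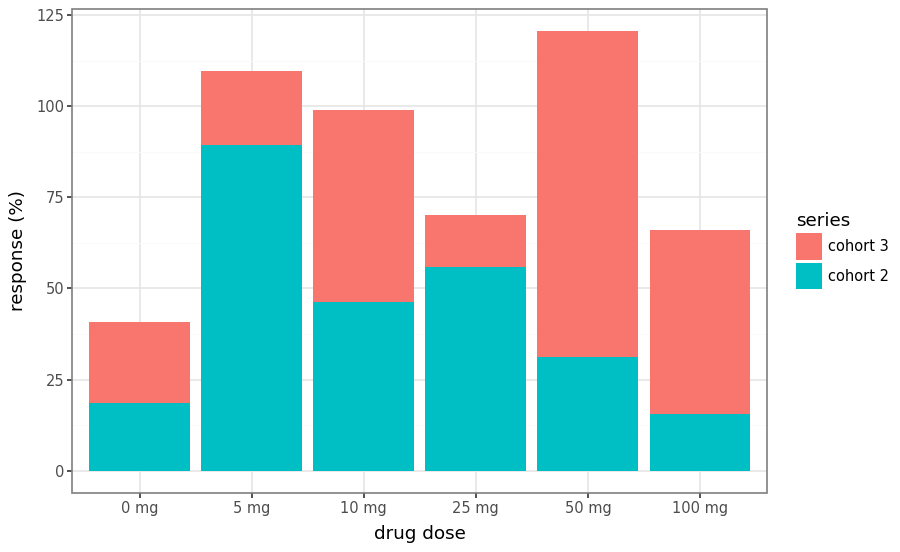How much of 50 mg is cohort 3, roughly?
cohort 3 top ≈ 120, bottom ≈ 40; segment ≈ 80.

≈ 80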